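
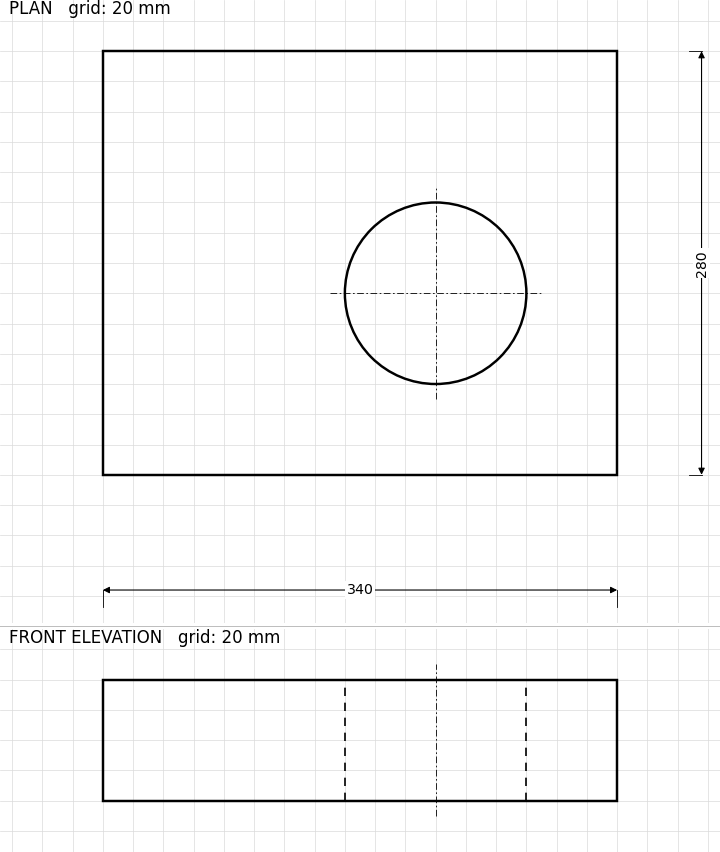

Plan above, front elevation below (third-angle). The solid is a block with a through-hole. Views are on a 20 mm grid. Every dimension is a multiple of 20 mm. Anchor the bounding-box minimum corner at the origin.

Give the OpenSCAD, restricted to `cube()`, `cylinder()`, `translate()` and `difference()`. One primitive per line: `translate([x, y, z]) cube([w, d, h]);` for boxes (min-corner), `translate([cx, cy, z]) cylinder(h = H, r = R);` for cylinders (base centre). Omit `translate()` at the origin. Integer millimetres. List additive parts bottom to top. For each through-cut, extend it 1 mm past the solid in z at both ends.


difference() {
  cube([340, 280, 80]);
  translate([220, 120, -1]) cylinder(h = 82, r = 60);
}


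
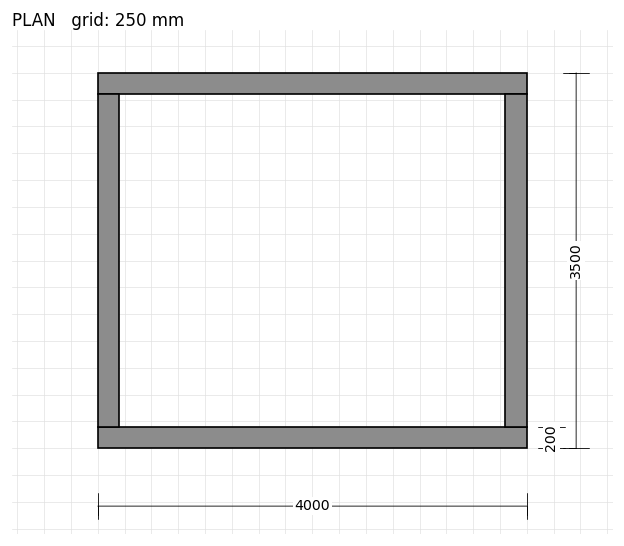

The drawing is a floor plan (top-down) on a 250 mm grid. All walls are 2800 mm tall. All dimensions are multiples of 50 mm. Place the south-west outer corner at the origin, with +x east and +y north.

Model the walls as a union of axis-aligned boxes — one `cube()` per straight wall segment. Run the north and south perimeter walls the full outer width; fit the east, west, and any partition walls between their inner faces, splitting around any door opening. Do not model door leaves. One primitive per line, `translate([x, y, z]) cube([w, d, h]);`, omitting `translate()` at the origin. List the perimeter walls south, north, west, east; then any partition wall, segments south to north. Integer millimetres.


cube([4000, 200, 2800]);
translate([0, 3300, 0]) cube([4000, 200, 2800]);
translate([0, 200, 0]) cube([200, 3100, 2800]);
translate([3800, 200, 0]) cube([200, 3100, 2800]);


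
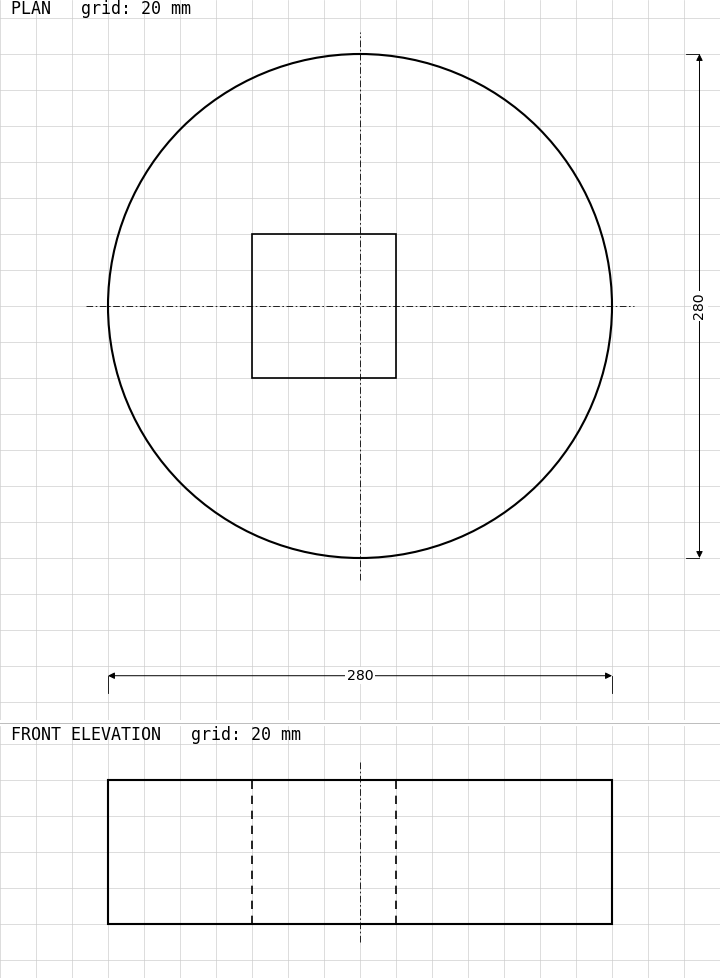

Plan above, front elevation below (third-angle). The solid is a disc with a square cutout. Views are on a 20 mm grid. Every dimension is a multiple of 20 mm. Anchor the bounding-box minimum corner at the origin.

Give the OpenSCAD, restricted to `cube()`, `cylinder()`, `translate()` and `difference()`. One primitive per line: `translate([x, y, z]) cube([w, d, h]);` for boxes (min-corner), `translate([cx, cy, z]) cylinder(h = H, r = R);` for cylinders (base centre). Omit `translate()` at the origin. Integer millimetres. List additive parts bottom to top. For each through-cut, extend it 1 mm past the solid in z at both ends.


difference() {
  translate([140, 140, 0]) cylinder(h = 80, r = 140);
  translate([80, 100, -1]) cube([80, 80, 82]);
}


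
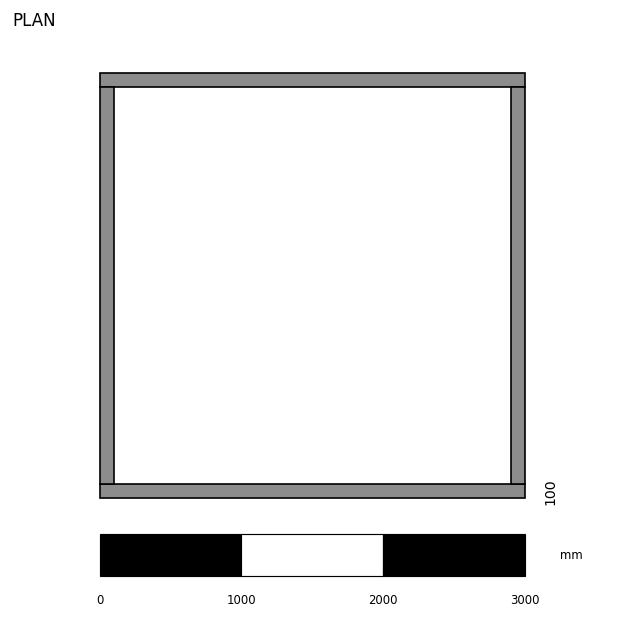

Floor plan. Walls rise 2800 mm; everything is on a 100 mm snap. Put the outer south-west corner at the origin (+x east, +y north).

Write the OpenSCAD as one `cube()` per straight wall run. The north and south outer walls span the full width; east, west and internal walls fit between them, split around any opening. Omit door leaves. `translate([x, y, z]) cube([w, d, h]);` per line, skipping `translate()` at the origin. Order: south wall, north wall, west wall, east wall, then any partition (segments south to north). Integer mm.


cube([3000, 100, 2800]);
translate([0, 2900, 0]) cube([3000, 100, 2800]);
translate([0, 100, 0]) cube([100, 2800, 2800]);
translate([2900, 100, 0]) cube([100, 2800, 2800]);


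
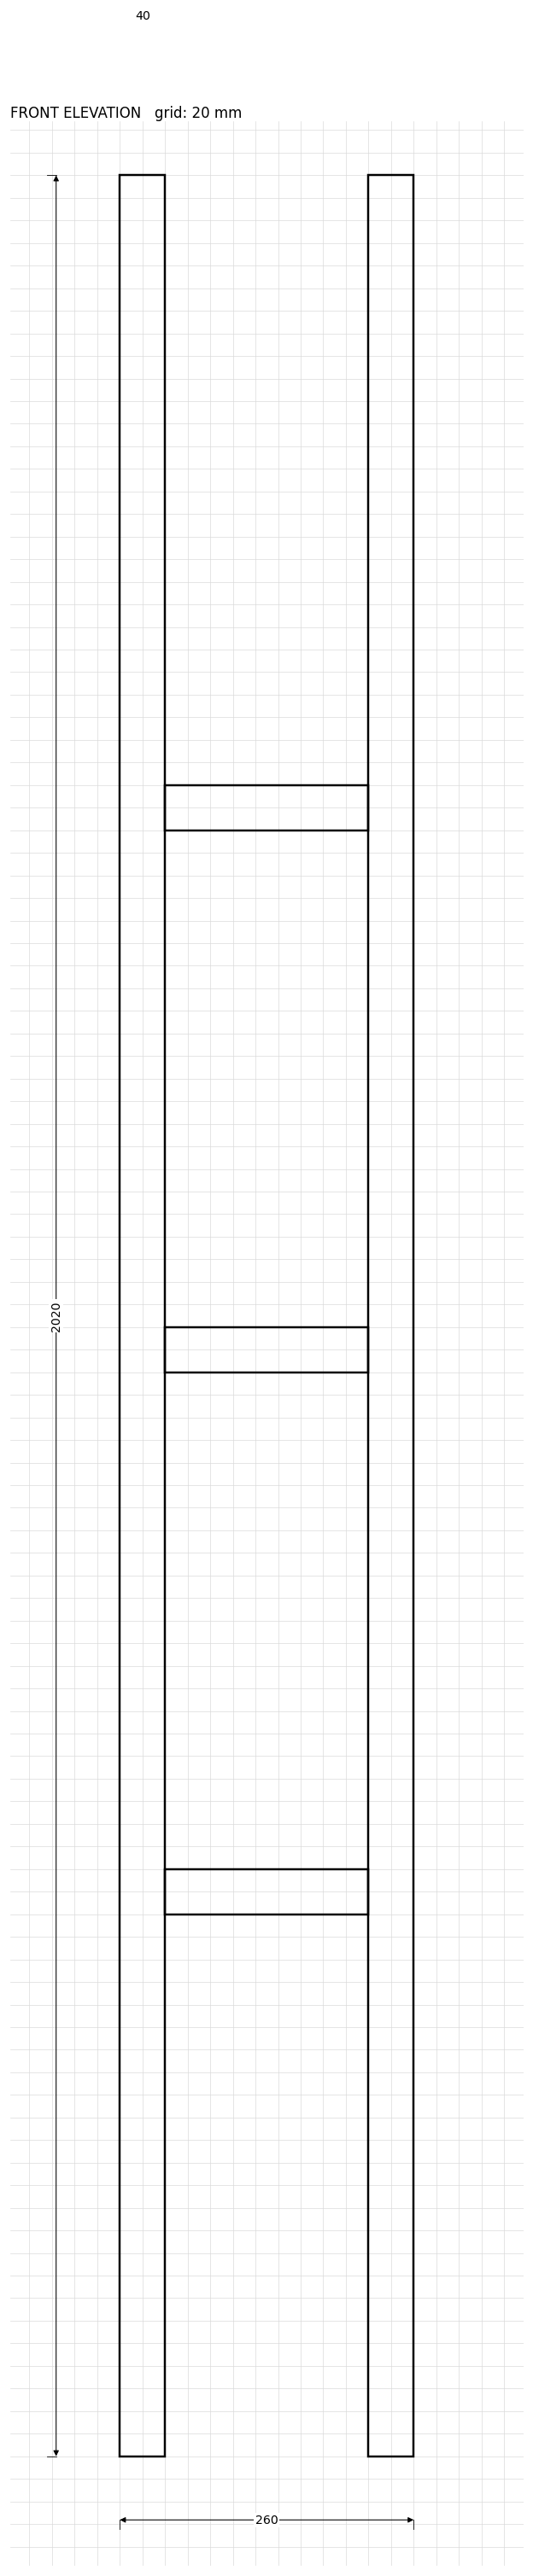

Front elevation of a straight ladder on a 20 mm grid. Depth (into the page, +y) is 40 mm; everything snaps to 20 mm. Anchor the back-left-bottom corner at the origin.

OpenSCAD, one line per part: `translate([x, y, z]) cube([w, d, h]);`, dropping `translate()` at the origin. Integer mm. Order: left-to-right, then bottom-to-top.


cube([40, 40, 2020]);
translate([40, 0, 480]) cube([180, 40, 40]);
translate([40, 0, 960]) cube([180, 40, 40]);
translate([40, 0, 1440]) cube([180, 40, 40]);
translate([220, 0, 0]) cube([40, 40, 2020]);


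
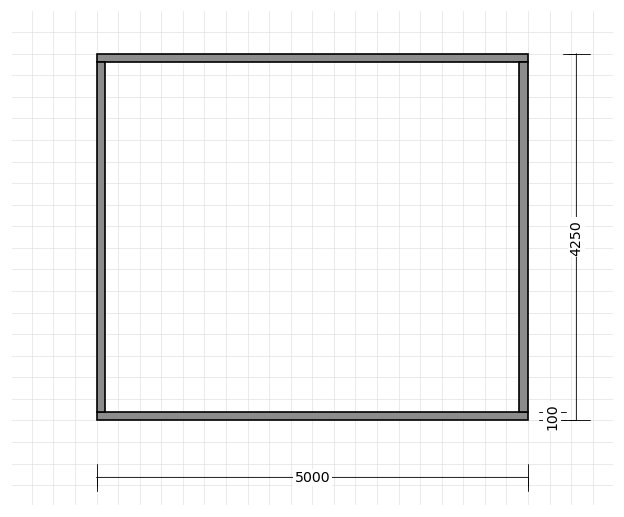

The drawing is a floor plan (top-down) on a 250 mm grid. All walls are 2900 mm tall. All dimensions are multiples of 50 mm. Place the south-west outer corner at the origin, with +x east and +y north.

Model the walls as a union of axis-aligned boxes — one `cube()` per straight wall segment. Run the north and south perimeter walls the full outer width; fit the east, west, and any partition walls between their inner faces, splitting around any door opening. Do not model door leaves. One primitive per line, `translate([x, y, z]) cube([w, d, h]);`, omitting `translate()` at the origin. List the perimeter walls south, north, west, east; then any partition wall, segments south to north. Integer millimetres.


cube([5000, 100, 2900]);
translate([0, 4150, 0]) cube([5000, 100, 2900]);
translate([0, 100, 0]) cube([100, 4050, 2900]);
translate([4900, 100, 0]) cube([100, 4050, 2900]);


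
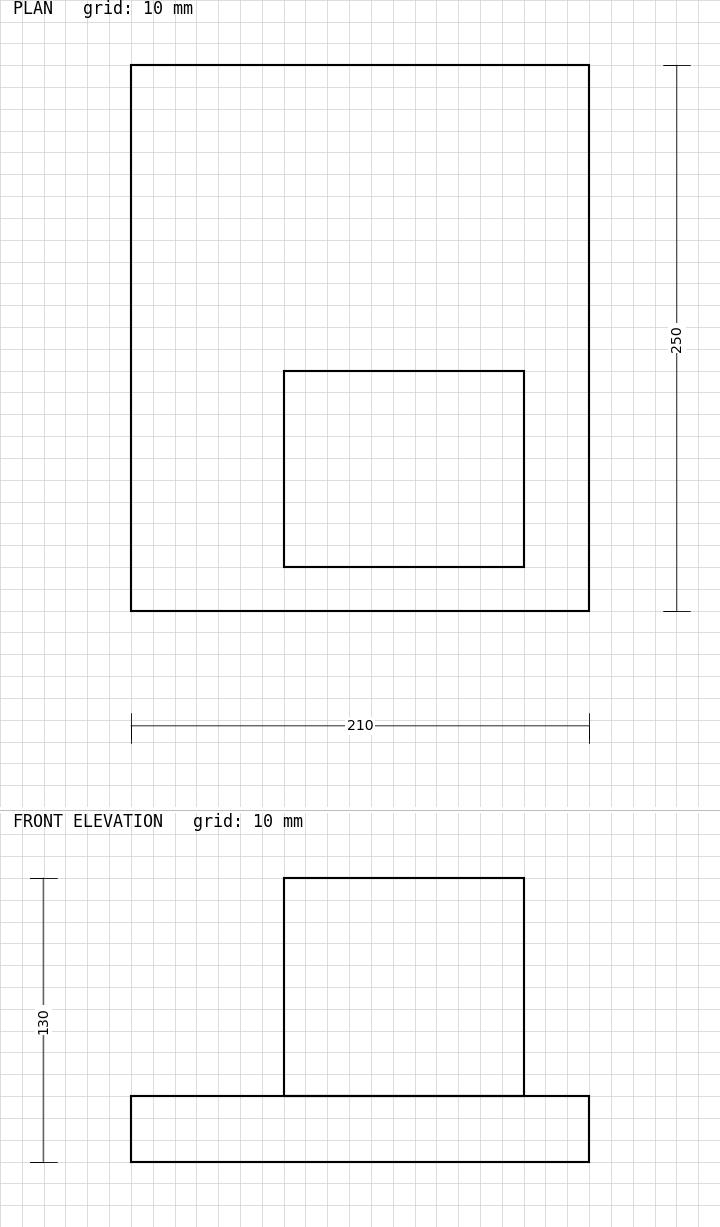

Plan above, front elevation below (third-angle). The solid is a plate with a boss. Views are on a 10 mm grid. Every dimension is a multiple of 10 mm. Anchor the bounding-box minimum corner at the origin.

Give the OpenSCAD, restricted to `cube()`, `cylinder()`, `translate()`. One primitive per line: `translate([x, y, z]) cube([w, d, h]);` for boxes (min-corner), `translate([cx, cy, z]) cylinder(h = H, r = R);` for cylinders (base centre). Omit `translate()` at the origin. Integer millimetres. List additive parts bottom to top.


cube([210, 250, 30]);
translate([70, 20, 30]) cube([110, 90, 100]);


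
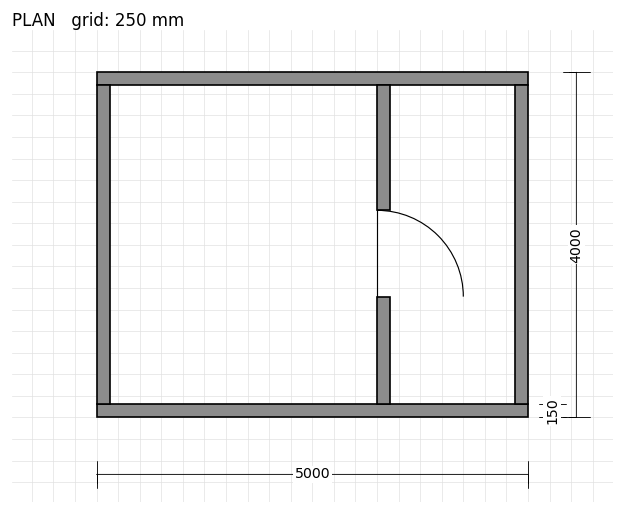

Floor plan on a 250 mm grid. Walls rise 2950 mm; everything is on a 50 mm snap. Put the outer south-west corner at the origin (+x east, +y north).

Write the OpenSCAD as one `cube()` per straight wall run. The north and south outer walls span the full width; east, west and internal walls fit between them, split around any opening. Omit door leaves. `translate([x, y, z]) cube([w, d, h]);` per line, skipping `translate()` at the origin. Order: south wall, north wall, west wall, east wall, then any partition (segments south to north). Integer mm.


cube([5000, 150, 2950]);
translate([0, 3850, 0]) cube([5000, 150, 2950]);
translate([0, 150, 0]) cube([150, 3700, 2950]);
translate([4850, 150, 0]) cube([150, 3700, 2950]);
translate([3250, 150, 0]) cube([150, 1250, 2950]);
translate([3250, 2400, 0]) cube([150, 1450, 2950]);


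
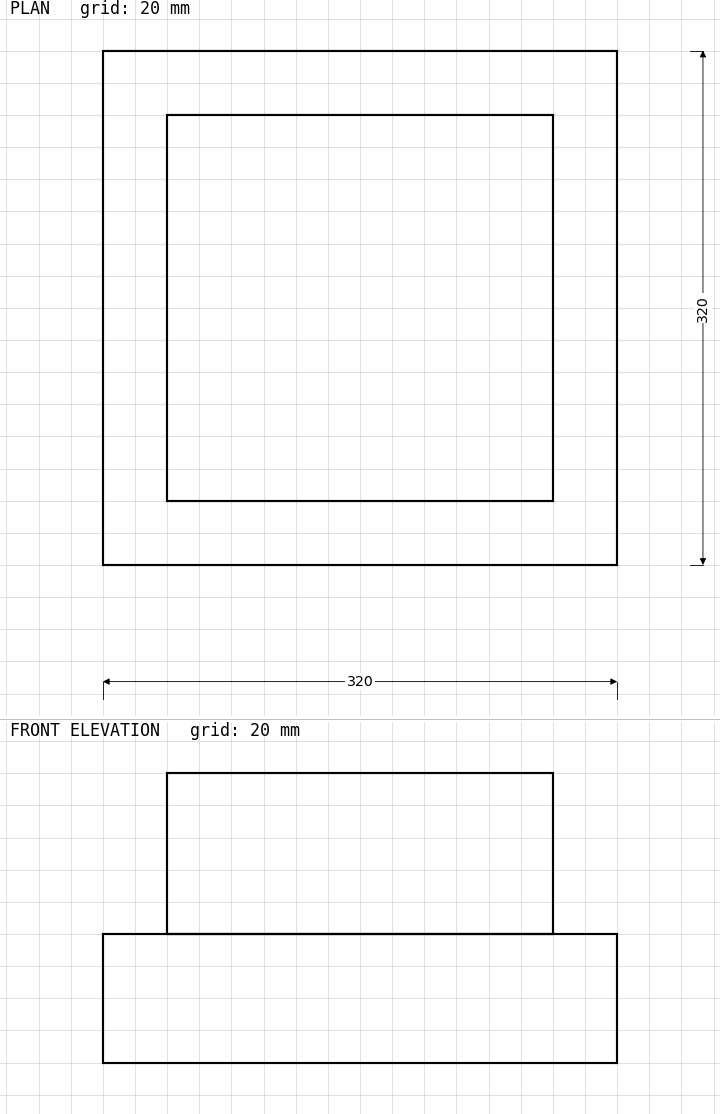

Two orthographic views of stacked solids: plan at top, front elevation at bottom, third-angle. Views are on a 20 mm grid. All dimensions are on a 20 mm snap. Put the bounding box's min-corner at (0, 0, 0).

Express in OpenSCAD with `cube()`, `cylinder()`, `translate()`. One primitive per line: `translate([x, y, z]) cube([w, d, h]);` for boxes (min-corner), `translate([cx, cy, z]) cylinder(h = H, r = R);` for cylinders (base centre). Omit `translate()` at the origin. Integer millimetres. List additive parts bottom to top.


cube([320, 320, 80]);
translate([40, 40, 80]) cube([240, 240, 100]);


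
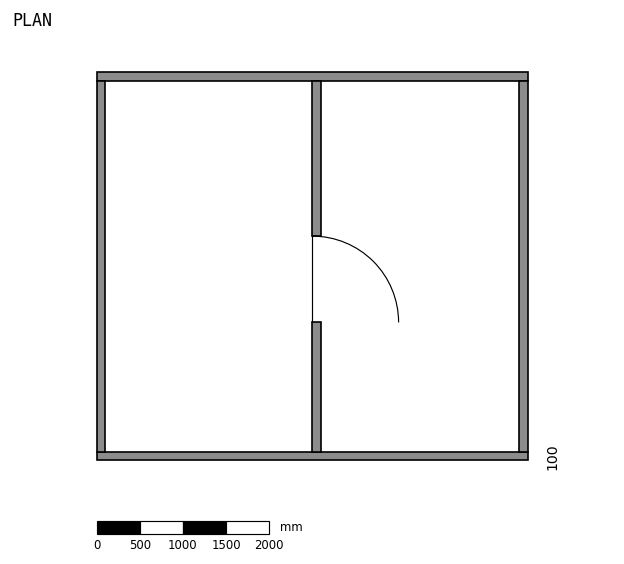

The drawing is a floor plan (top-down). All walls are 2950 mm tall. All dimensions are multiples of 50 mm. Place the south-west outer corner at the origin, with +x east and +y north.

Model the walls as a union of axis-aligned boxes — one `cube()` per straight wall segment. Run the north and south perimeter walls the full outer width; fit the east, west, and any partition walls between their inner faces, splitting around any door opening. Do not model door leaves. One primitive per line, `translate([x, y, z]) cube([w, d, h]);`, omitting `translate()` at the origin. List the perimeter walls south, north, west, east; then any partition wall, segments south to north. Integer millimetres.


cube([5000, 100, 2950]);
translate([0, 4400, 0]) cube([5000, 100, 2950]);
translate([0, 100, 0]) cube([100, 4300, 2950]);
translate([4900, 100, 0]) cube([100, 4300, 2950]);
translate([2500, 100, 0]) cube([100, 1500, 2950]);
translate([2500, 2600, 0]) cube([100, 1800, 2950]);


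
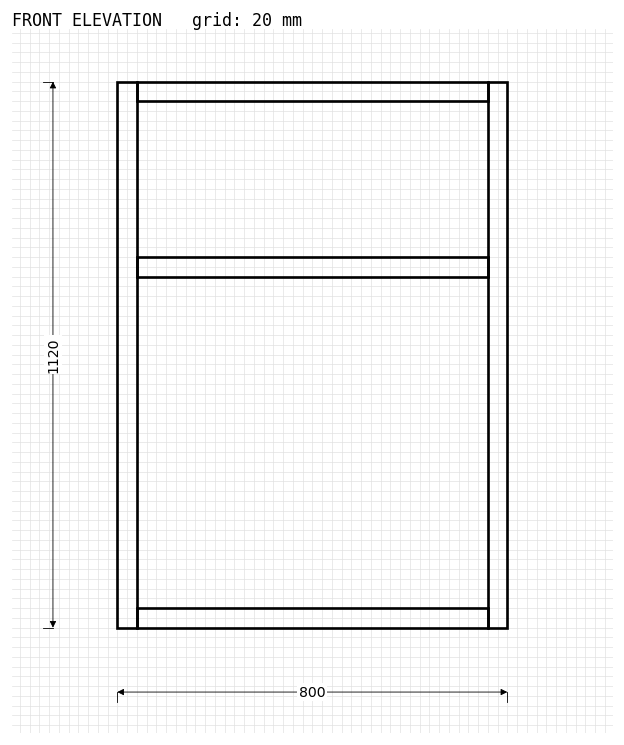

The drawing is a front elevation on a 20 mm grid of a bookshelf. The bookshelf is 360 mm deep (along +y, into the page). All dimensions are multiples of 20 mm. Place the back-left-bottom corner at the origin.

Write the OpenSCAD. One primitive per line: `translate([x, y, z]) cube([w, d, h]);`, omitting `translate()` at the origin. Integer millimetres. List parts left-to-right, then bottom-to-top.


cube([40, 360, 1120]);
translate([40, 0, 0]) cube([720, 360, 40]);
translate([40, 0, 720]) cube([720, 360, 40]);
translate([40, 0, 1080]) cube([720, 360, 40]);
translate([760, 0, 0]) cube([40, 360, 1120]);


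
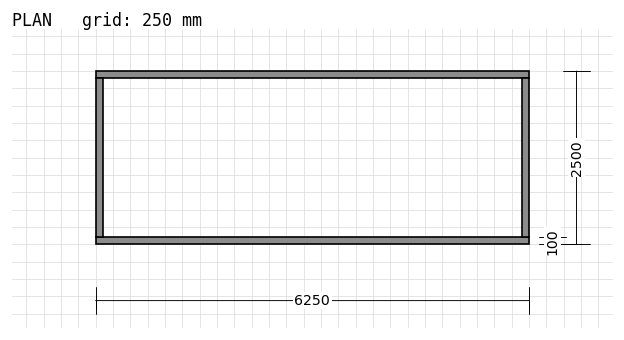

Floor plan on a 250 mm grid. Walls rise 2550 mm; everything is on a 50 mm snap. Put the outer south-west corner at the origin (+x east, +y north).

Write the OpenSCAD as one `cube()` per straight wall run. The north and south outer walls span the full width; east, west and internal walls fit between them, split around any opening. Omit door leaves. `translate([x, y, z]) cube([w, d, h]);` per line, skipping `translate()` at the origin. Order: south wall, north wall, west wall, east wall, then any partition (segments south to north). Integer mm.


cube([6250, 100, 2550]);
translate([0, 2400, 0]) cube([6250, 100, 2550]);
translate([0, 100, 0]) cube([100, 2300, 2550]);
translate([6150, 100, 0]) cube([100, 2300, 2550]);


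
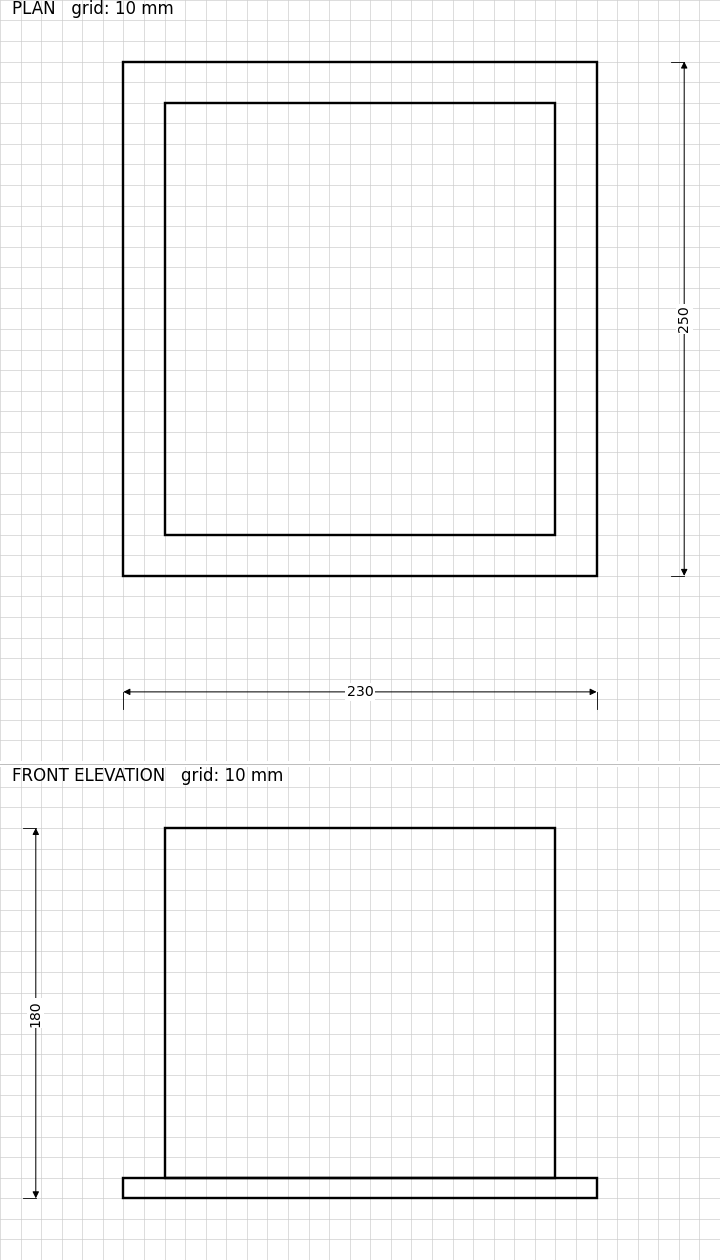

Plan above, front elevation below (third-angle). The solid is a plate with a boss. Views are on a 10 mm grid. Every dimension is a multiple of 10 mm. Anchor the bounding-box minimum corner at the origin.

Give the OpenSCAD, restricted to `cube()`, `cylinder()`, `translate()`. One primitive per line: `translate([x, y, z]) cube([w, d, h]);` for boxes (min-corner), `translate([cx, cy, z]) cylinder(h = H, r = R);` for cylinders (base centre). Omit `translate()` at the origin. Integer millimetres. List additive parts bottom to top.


cube([230, 250, 10]);
translate([20, 20, 10]) cube([190, 210, 170]);


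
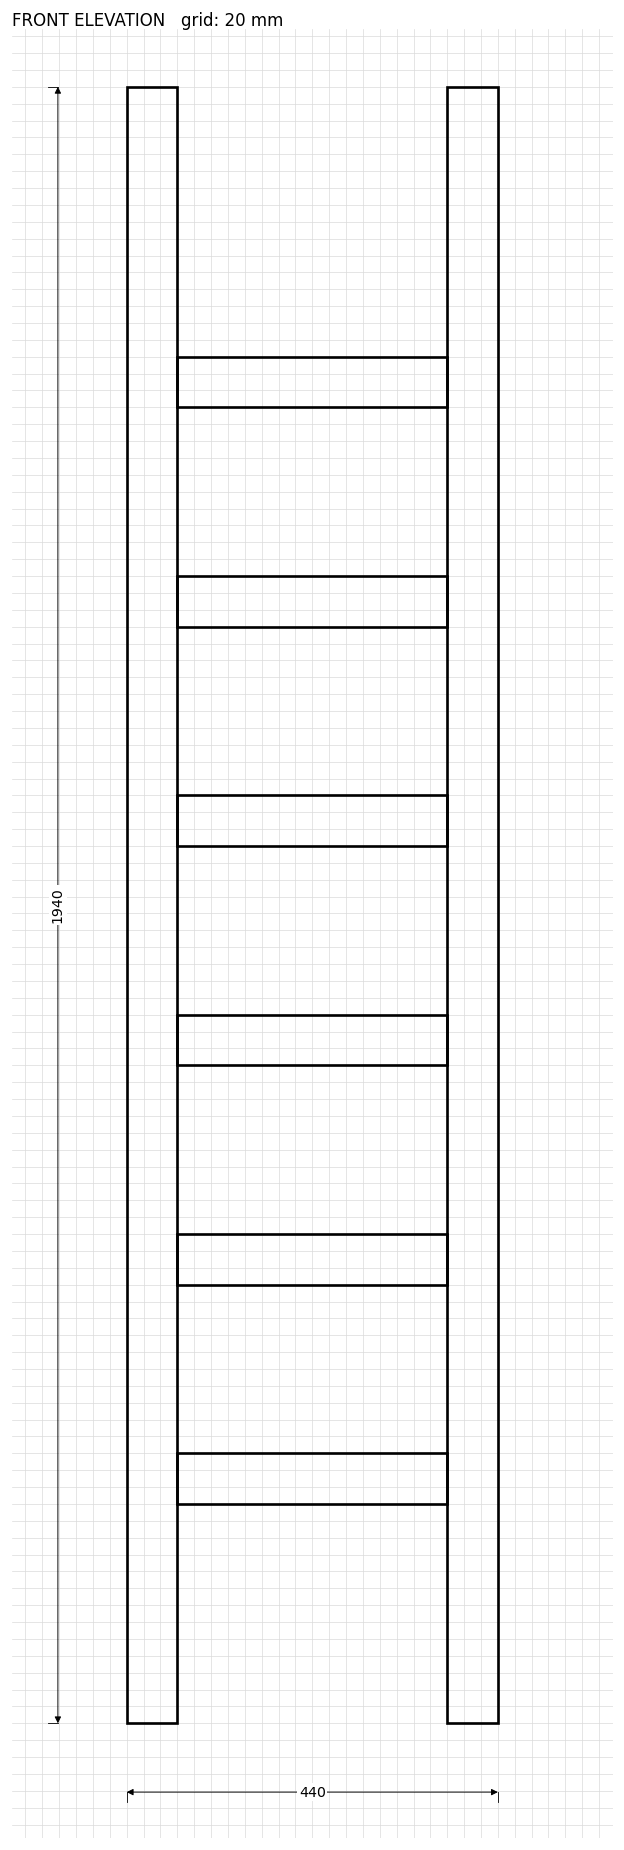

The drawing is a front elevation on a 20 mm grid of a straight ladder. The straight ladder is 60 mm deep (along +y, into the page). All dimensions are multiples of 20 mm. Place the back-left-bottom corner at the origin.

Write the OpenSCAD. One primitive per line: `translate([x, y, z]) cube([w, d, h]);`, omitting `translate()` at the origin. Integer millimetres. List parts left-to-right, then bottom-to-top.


cube([60, 60, 1940]);
translate([60, 0, 260]) cube([320, 60, 60]);
translate([60, 0, 520]) cube([320, 60, 60]);
translate([60, 0, 780]) cube([320, 60, 60]);
translate([60, 0, 1040]) cube([320, 60, 60]);
translate([60, 0, 1300]) cube([320, 60, 60]);
translate([60, 0, 1560]) cube([320, 60, 60]);
translate([380, 0, 0]) cube([60, 60, 1940]);


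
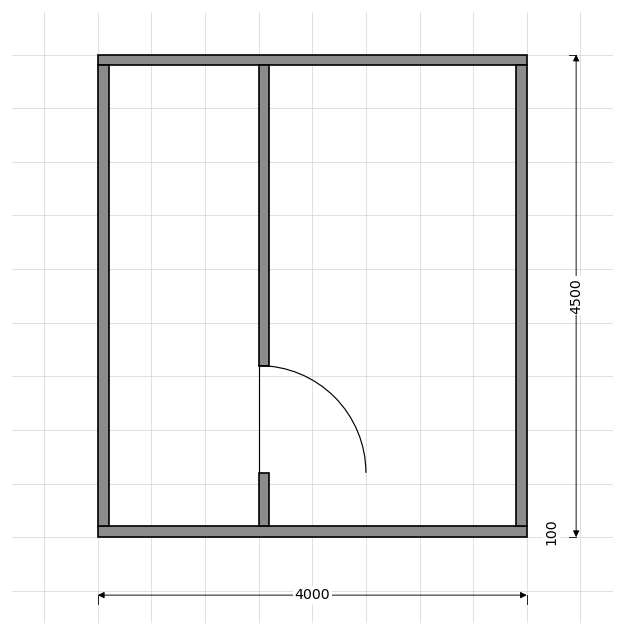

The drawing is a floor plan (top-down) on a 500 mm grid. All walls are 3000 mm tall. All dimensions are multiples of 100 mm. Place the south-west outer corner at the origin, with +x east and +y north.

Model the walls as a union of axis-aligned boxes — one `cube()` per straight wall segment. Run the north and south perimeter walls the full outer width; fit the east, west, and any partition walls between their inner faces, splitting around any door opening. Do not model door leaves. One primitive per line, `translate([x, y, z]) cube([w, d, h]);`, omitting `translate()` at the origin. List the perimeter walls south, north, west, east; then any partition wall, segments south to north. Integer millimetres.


cube([4000, 100, 3000]);
translate([0, 4400, 0]) cube([4000, 100, 3000]);
translate([0, 100, 0]) cube([100, 4300, 3000]);
translate([3900, 100, 0]) cube([100, 4300, 3000]);
translate([1500, 100, 0]) cube([100, 500, 3000]);
translate([1500, 1600, 0]) cube([100, 2800, 3000]);


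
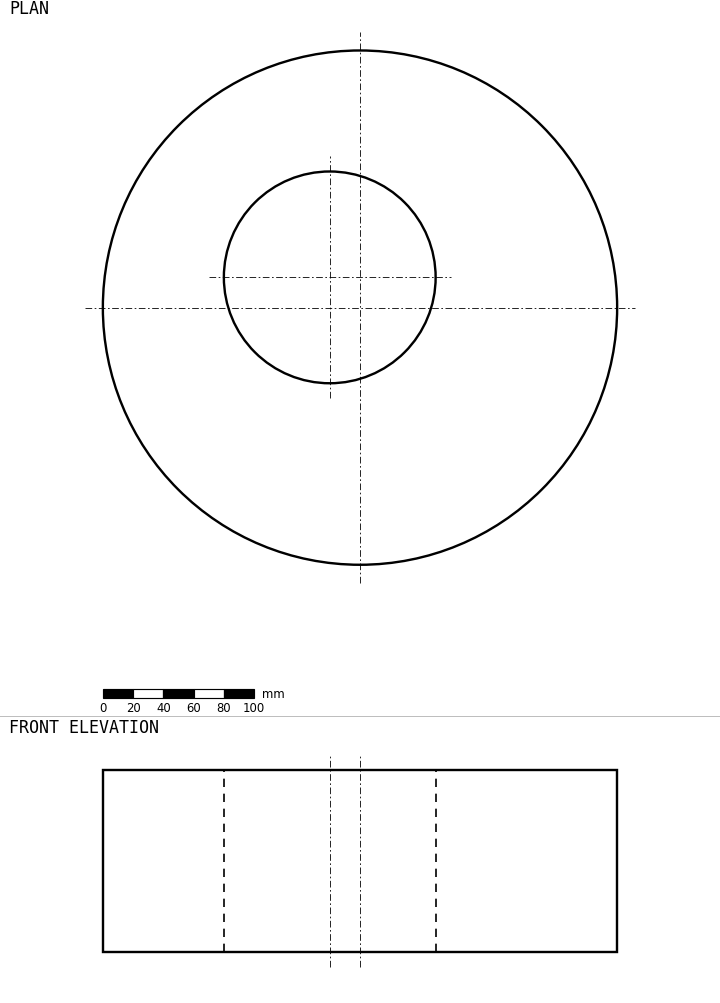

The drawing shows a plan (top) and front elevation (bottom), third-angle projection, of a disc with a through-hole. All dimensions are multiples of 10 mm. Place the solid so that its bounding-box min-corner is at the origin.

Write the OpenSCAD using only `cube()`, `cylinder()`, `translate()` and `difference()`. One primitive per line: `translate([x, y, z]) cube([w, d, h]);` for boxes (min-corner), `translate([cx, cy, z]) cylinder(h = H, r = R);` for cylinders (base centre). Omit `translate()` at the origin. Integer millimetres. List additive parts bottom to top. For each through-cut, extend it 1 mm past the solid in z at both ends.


difference() {
  translate([170, 170, 0]) cylinder(h = 120, r = 170);
  translate([150, 190, -1]) cylinder(h = 122, r = 70);
}


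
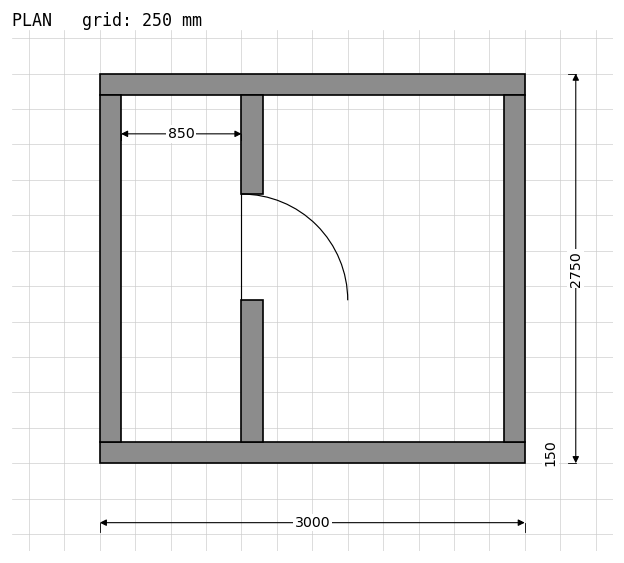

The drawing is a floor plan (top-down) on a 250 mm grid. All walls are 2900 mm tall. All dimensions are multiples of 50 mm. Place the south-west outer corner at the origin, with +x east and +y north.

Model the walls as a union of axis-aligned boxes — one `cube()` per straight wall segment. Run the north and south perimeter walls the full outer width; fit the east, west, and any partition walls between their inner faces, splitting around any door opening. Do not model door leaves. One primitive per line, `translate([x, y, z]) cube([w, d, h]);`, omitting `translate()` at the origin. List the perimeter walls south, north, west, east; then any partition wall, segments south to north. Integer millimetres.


cube([3000, 150, 2900]);
translate([0, 2600, 0]) cube([3000, 150, 2900]);
translate([0, 150, 0]) cube([150, 2450, 2900]);
translate([2850, 150, 0]) cube([150, 2450, 2900]);
translate([1000, 150, 0]) cube([150, 1000, 2900]);
translate([1000, 1900, 0]) cube([150, 700, 2900]);


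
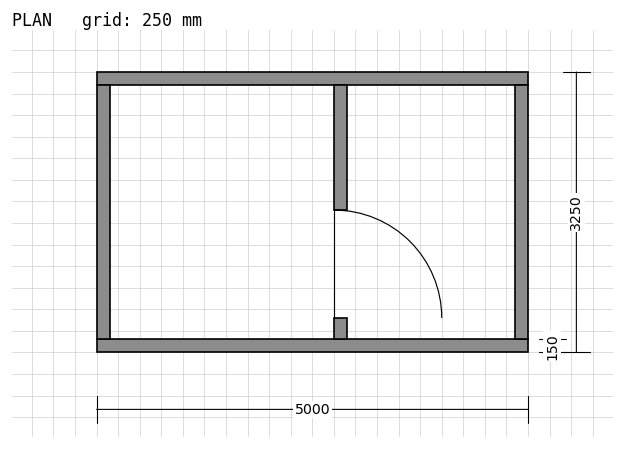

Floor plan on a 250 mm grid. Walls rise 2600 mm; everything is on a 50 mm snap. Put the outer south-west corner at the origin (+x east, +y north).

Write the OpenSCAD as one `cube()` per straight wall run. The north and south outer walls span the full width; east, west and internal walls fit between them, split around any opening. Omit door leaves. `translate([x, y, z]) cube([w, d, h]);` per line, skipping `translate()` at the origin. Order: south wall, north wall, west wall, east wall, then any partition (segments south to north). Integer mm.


cube([5000, 150, 2600]);
translate([0, 3100, 0]) cube([5000, 150, 2600]);
translate([0, 150, 0]) cube([150, 2950, 2600]);
translate([4850, 150, 0]) cube([150, 2950, 2600]);
translate([2750, 150, 0]) cube([150, 250, 2600]);
translate([2750, 1650, 0]) cube([150, 1450, 2600]);


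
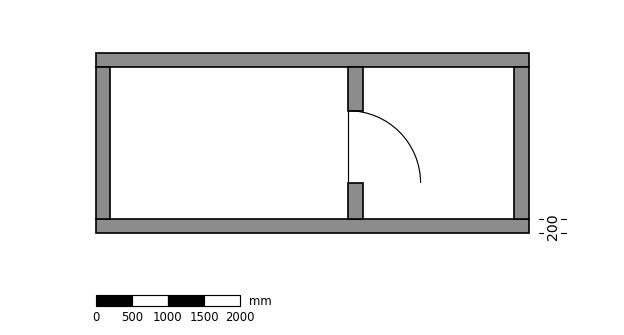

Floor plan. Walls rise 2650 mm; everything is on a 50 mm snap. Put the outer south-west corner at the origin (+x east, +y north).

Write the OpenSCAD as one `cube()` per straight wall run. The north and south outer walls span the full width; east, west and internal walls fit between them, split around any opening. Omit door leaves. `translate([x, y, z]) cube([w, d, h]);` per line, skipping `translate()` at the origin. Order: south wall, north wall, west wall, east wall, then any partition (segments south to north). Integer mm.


cube([6000, 200, 2650]);
translate([0, 2300, 0]) cube([6000, 200, 2650]);
translate([0, 200, 0]) cube([200, 2100, 2650]);
translate([5800, 200, 0]) cube([200, 2100, 2650]);
translate([3500, 200, 0]) cube([200, 500, 2650]);
translate([3500, 1700, 0]) cube([200, 600, 2650]);


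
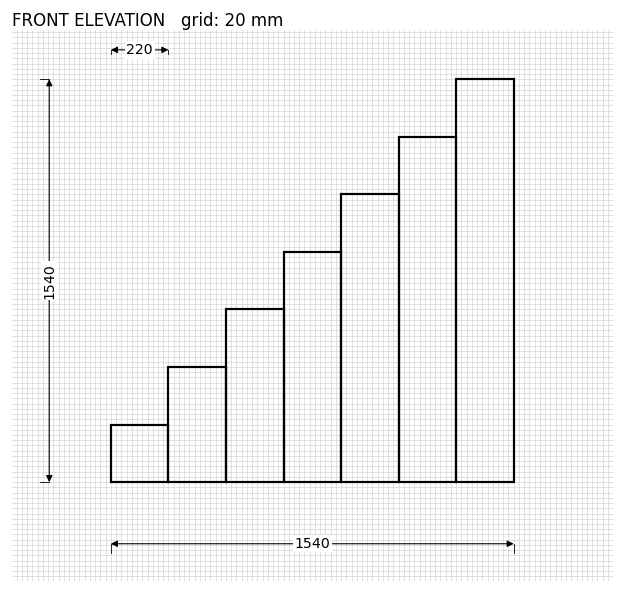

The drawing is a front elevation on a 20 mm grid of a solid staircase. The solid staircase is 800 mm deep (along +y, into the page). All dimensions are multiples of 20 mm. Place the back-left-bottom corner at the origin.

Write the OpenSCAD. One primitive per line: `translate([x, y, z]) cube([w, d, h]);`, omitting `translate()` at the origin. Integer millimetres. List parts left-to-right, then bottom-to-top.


cube([220, 800, 220]);
translate([220, 0, 0]) cube([220, 800, 440]);
translate([440, 0, 0]) cube([220, 800, 660]);
translate([660, 0, 0]) cube([220, 800, 880]);
translate([880, 0, 0]) cube([220, 800, 1100]);
translate([1100, 0, 0]) cube([220, 800, 1320]);
translate([1320, 0, 0]) cube([220, 800, 1540]);


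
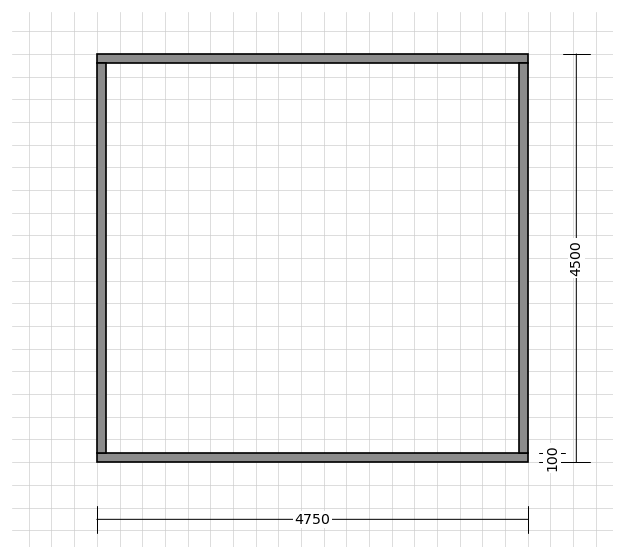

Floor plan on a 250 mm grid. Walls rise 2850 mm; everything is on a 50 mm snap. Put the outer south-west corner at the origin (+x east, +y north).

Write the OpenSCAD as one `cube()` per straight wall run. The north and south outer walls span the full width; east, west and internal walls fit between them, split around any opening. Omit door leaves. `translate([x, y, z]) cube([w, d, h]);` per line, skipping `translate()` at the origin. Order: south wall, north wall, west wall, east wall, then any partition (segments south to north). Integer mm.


cube([4750, 100, 2850]);
translate([0, 4400, 0]) cube([4750, 100, 2850]);
translate([0, 100, 0]) cube([100, 4300, 2850]);
translate([4650, 100, 0]) cube([100, 4300, 2850]);


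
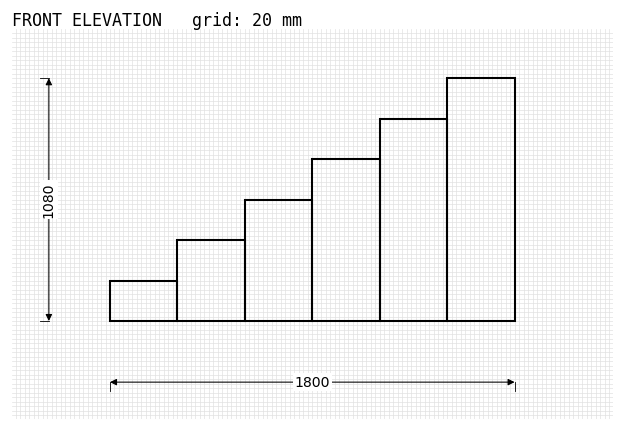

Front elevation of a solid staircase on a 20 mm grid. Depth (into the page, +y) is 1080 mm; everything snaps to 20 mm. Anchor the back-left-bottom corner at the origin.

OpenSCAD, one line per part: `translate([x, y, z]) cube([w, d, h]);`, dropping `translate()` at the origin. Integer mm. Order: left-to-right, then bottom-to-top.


cube([300, 1080, 180]);
translate([300, 0, 0]) cube([300, 1080, 360]);
translate([600, 0, 0]) cube([300, 1080, 540]);
translate([900, 0, 0]) cube([300, 1080, 720]);
translate([1200, 0, 0]) cube([300, 1080, 900]);
translate([1500, 0, 0]) cube([300, 1080, 1080]);


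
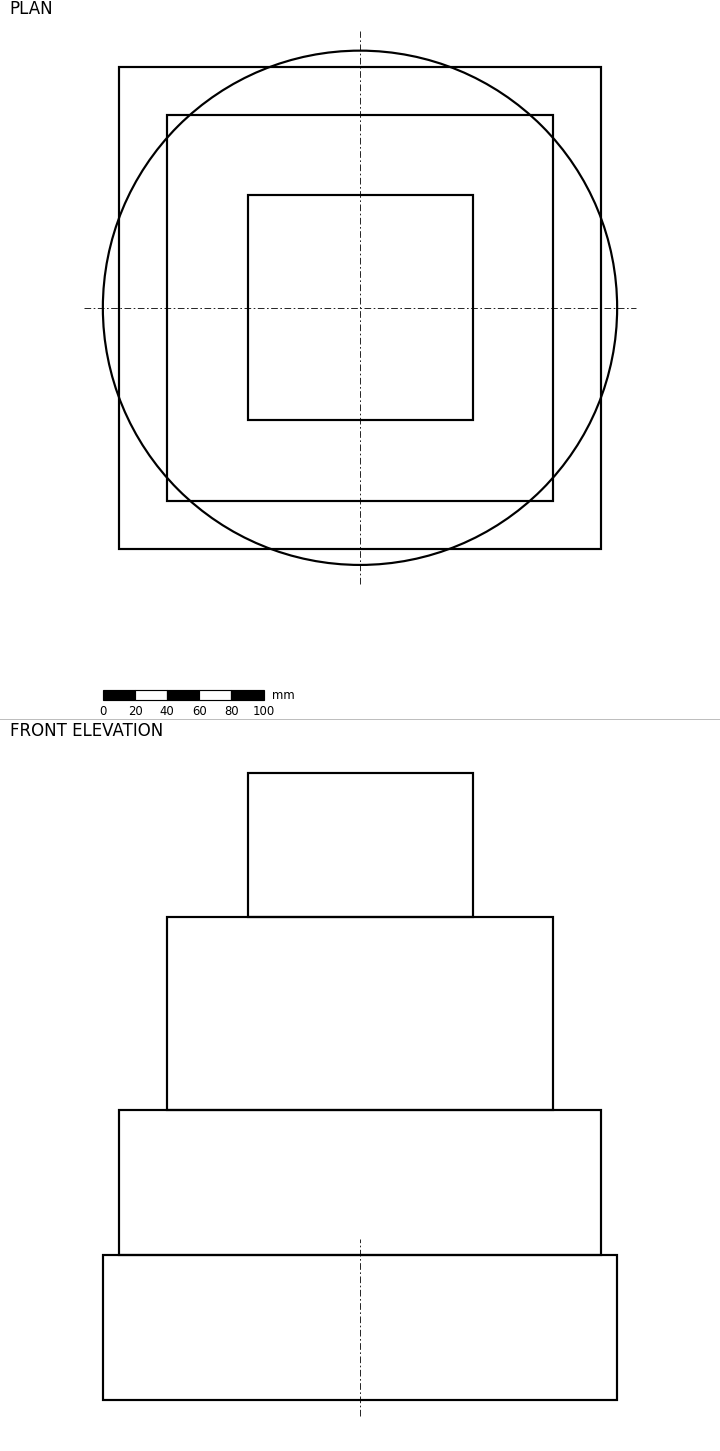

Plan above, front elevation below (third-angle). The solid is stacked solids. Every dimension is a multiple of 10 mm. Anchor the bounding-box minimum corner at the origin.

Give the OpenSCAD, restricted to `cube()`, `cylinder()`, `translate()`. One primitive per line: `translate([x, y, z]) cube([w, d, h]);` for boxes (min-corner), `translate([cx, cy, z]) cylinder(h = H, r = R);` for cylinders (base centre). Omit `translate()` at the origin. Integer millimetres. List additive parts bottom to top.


translate([160, 160, 0]) cylinder(h = 90, r = 160);
translate([10, 10, 90]) cube([300, 300, 90]);
translate([40, 40, 180]) cube([240, 240, 120]);
translate([90, 90, 300]) cube([140, 140, 90]);


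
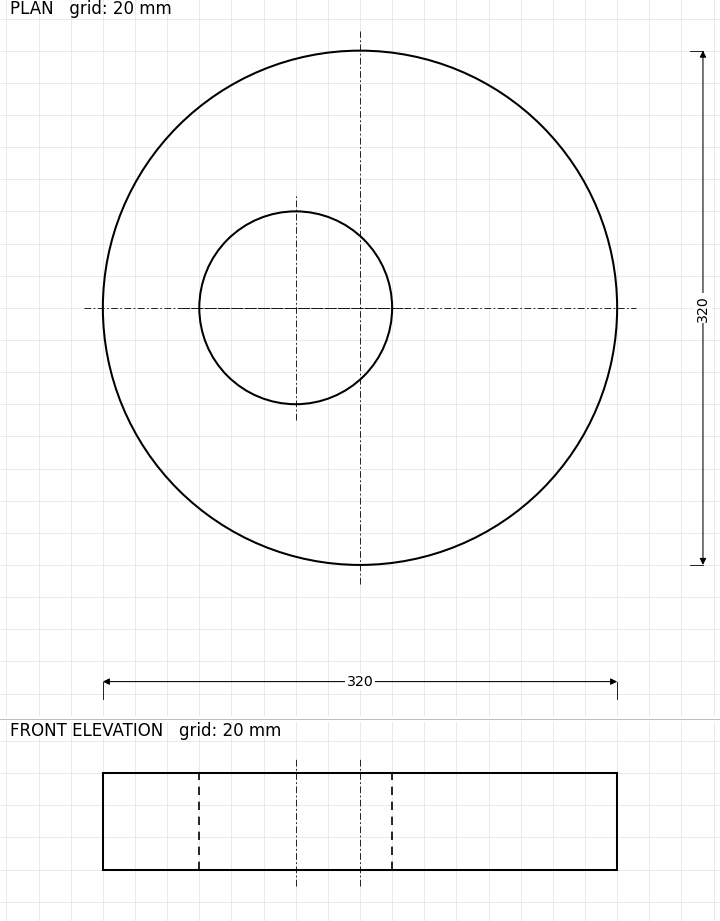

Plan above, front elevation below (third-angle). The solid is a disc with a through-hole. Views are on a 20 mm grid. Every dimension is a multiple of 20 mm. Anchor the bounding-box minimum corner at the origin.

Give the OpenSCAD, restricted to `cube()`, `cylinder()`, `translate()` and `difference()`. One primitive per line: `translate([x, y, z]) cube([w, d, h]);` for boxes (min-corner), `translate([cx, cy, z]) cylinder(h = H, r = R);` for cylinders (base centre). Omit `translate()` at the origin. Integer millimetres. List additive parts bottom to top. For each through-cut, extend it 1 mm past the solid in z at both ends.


difference() {
  translate([160, 160, 0]) cylinder(h = 60, r = 160);
  translate([120, 160, -1]) cylinder(h = 62, r = 60);
}


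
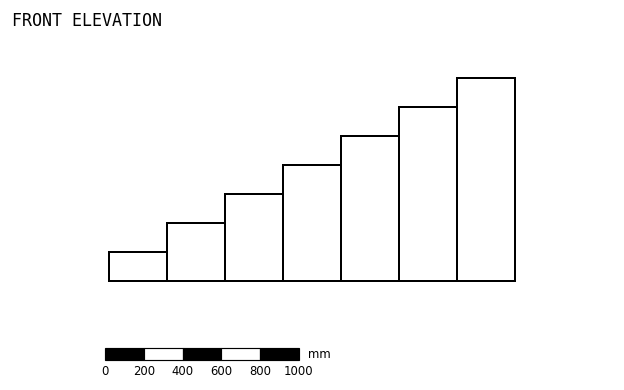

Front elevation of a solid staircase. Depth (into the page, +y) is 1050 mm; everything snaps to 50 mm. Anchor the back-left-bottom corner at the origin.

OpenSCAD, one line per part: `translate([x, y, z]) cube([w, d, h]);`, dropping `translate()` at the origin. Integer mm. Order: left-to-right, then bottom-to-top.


cube([300, 1050, 150]);
translate([300, 0, 0]) cube([300, 1050, 300]);
translate([600, 0, 0]) cube([300, 1050, 450]);
translate([900, 0, 0]) cube([300, 1050, 600]);
translate([1200, 0, 0]) cube([300, 1050, 750]);
translate([1500, 0, 0]) cube([300, 1050, 900]);
translate([1800, 0, 0]) cube([300, 1050, 1050]);


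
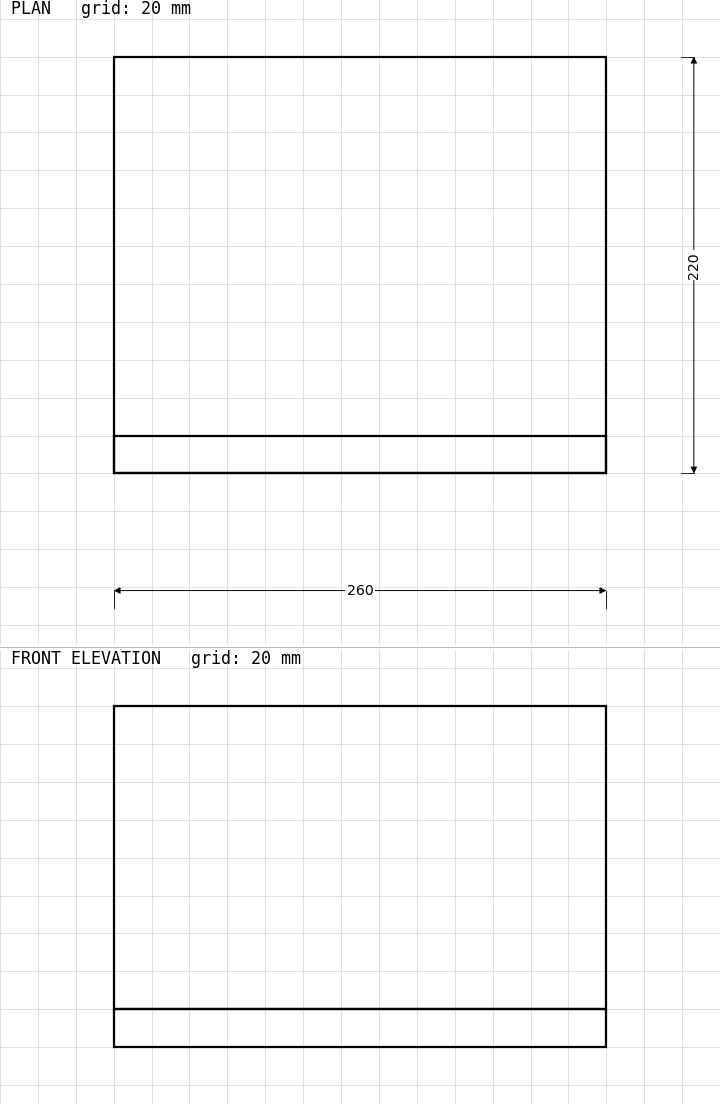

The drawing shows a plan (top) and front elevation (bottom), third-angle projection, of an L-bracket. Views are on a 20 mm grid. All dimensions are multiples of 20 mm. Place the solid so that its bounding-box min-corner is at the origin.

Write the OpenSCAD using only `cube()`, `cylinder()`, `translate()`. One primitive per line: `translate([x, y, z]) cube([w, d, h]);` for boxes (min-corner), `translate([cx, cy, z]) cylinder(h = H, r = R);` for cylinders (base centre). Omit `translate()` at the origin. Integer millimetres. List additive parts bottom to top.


cube([260, 220, 20]);
translate([0, 0, 20]) cube([260, 20, 160]);


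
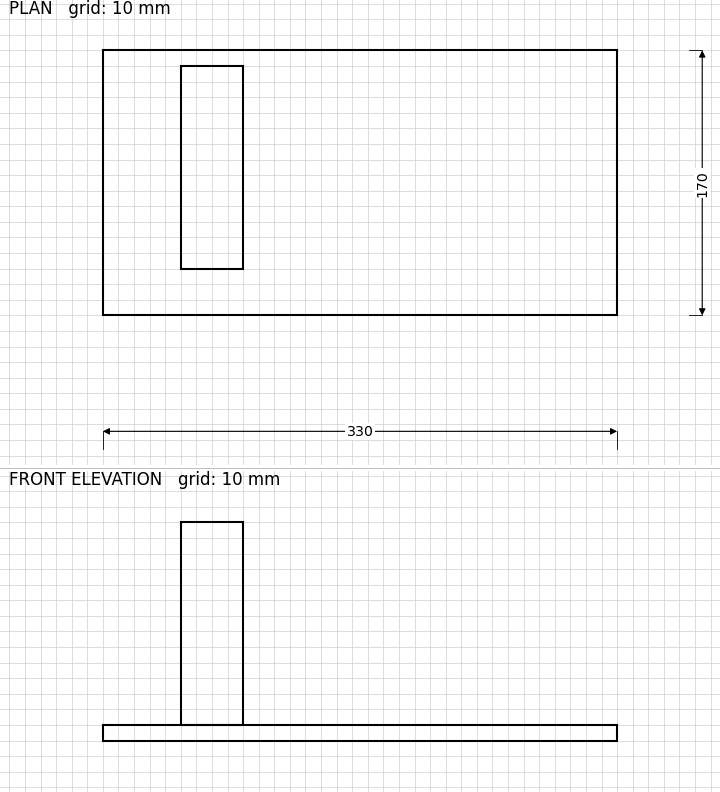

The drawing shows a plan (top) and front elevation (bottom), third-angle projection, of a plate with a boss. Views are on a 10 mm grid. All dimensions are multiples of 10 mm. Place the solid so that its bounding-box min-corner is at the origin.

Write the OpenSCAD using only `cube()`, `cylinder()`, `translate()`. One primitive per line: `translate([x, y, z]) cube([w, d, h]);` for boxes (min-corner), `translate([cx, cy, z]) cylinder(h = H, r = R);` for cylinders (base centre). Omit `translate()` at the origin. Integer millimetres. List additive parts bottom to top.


cube([330, 170, 10]);
translate([50, 30, 10]) cube([40, 130, 130]);


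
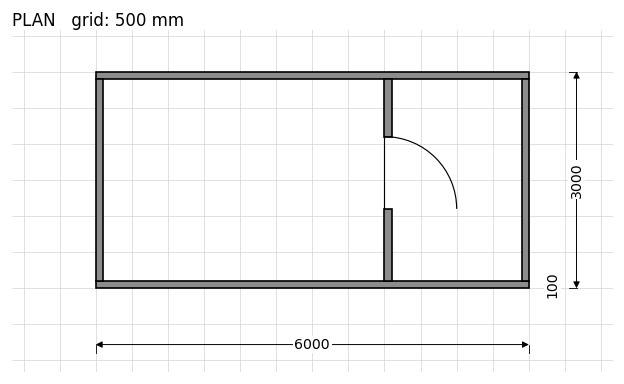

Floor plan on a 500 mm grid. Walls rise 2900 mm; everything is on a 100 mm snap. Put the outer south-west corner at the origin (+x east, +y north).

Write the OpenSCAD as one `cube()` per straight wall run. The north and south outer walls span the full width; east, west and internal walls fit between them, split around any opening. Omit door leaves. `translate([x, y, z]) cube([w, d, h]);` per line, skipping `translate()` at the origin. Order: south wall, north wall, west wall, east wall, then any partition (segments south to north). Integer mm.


cube([6000, 100, 2900]);
translate([0, 2900, 0]) cube([6000, 100, 2900]);
translate([0, 100, 0]) cube([100, 2800, 2900]);
translate([5900, 100, 0]) cube([100, 2800, 2900]);
translate([4000, 100, 0]) cube([100, 1000, 2900]);
translate([4000, 2100, 0]) cube([100, 800, 2900]);


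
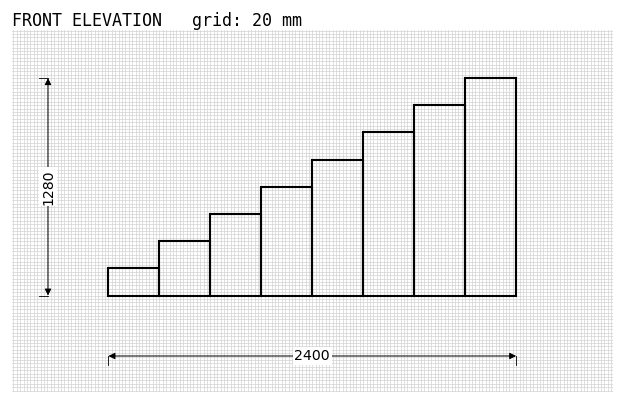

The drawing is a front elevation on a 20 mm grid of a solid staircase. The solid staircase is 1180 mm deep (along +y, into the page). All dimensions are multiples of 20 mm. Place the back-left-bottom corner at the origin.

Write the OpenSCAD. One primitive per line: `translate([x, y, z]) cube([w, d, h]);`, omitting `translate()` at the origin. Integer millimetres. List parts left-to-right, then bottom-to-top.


cube([300, 1180, 160]);
translate([300, 0, 0]) cube([300, 1180, 320]);
translate([600, 0, 0]) cube([300, 1180, 480]);
translate([900, 0, 0]) cube([300, 1180, 640]);
translate([1200, 0, 0]) cube([300, 1180, 800]);
translate([1500, 0, 0]) cube([300, 1180, 960]);
translate([1800, 0, 0]) cube([300, 1180, 1120]);
translate([2100, 0, 0]) cube([300, 1180, 1280]);


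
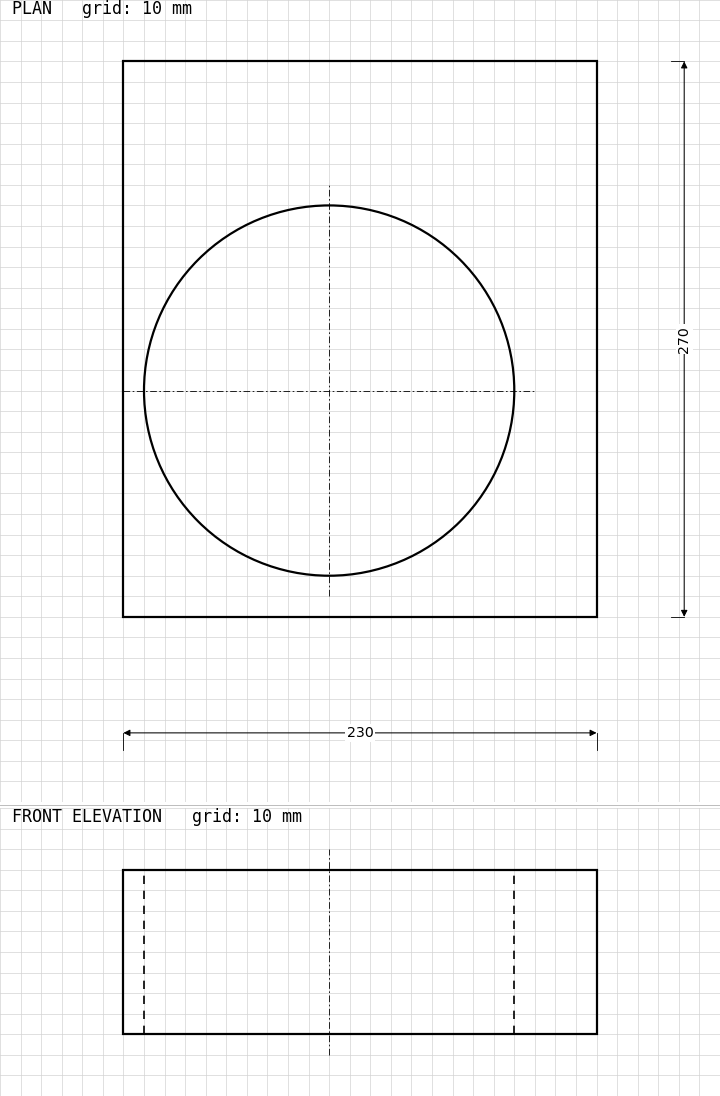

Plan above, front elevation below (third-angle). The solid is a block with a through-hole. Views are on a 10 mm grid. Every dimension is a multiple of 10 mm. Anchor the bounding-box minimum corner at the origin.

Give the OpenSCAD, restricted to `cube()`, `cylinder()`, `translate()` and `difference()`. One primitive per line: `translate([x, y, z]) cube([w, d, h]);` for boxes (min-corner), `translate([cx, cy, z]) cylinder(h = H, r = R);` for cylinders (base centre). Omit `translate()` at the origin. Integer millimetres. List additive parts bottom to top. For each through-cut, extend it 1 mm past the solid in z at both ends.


difference() {
  cube([230, 270, 80]);
  translate([100, 110, -1]) cylinder(h = 82, r = 90);
}


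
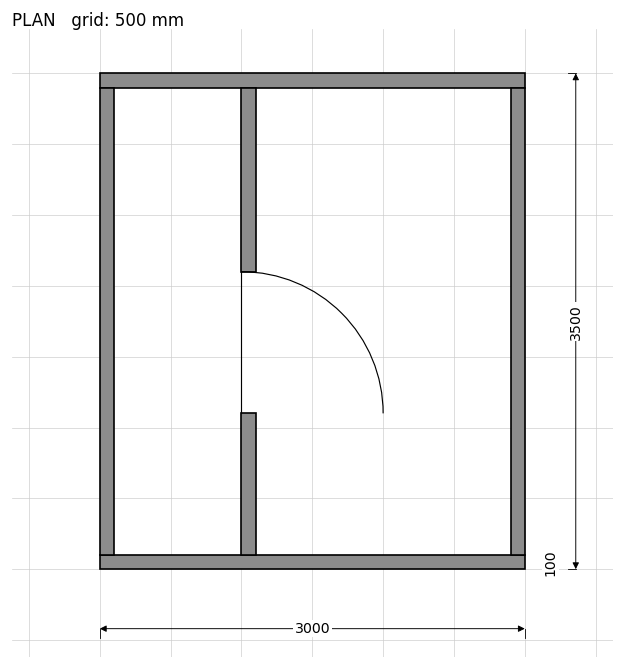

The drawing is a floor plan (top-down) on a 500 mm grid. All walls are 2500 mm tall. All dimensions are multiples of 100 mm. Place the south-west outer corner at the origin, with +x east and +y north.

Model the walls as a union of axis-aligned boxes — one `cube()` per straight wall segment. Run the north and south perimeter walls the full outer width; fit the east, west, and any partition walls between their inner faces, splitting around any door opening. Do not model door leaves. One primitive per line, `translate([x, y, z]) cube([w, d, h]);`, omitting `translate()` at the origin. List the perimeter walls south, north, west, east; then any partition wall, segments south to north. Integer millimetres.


cube([3000, 100, 2500]);
translate([0, 3400, 0]) cube([3000, 100, 2500]);
translate([0, 100, 0]) cube([100, 3300, 2500]);
translate([2900, 100, 0]) cube([100, 3300, 2500]);
translate([1000, 100, 0]) cube([100, 1000, 2500]);
translate([1000, 2100, 0]) cube([100, 1300, 2500]);


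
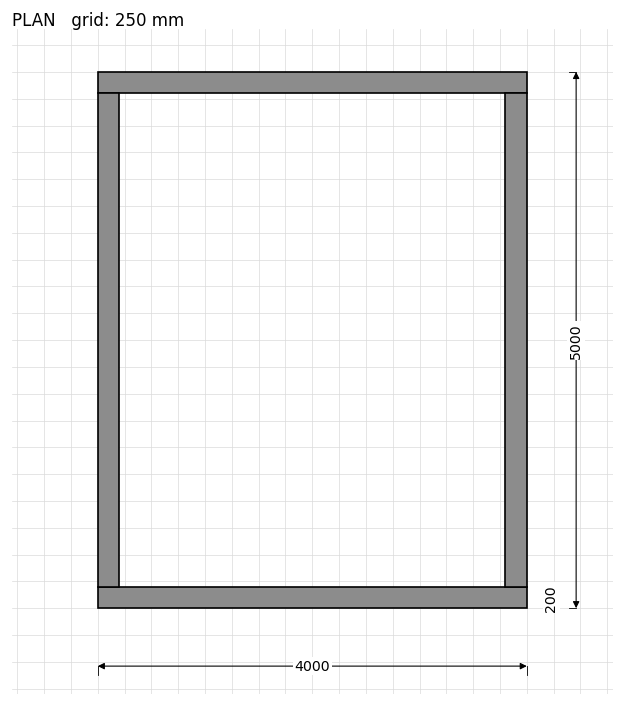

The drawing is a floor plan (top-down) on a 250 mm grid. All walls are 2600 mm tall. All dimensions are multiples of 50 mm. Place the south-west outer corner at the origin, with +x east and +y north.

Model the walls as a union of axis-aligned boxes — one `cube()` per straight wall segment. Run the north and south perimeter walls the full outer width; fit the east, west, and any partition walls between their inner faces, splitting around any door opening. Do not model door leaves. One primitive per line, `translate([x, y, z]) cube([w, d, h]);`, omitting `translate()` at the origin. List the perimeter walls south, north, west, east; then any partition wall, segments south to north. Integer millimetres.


cube([4000, 200, 2600]);
translate([0, 4800, 0]) cube([4000, 200, 2600]);
translate([0, 200, 0]) cube([200, 4600, 2600]);
translate([3800, 200, 0]) cube([200, 4600, 2600]);


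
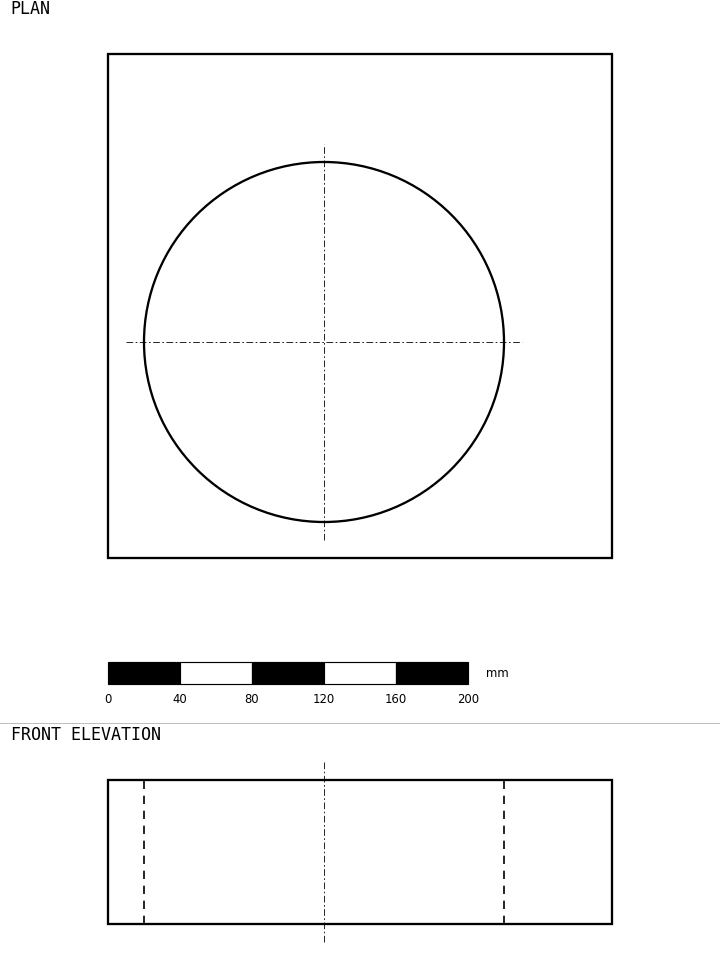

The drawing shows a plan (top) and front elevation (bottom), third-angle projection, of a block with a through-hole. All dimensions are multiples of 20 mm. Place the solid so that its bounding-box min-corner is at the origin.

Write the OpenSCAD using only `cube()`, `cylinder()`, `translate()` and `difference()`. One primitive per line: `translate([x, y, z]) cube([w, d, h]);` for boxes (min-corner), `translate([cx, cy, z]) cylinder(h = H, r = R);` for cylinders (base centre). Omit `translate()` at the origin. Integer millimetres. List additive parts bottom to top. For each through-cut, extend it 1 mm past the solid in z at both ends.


difference() {
  cube([280, 280, 80]);
  translate([120, 120, -1]) cylinder(h = 82, r = 100);
}


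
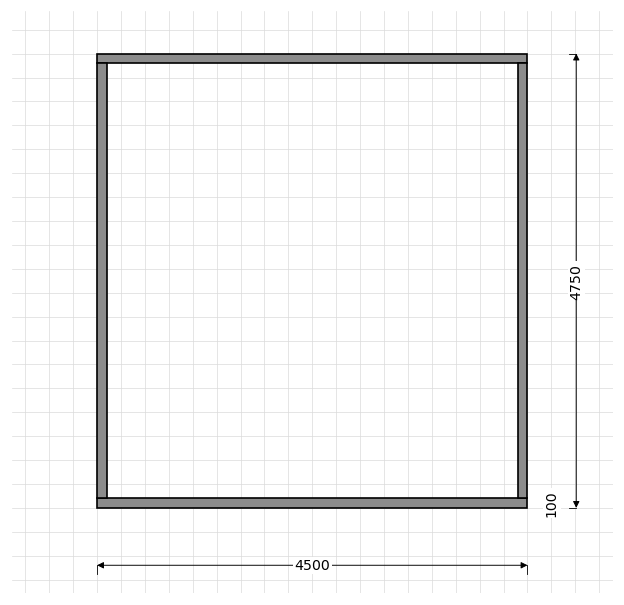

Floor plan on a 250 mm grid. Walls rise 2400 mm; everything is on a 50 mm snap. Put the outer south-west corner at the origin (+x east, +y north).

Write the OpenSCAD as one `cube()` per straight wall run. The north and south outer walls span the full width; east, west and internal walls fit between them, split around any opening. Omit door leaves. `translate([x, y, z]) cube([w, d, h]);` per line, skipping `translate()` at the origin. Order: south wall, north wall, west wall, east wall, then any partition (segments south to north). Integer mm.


cube([4500, 100, 2400]);
translate([0, 4650, 0]) cube([4500, 100, 2400]);
translate([0, 100, 0]) cube([100, 4550, 2400]);
translate([4400, 100, 0]) cube([100, 4550, 2400]);


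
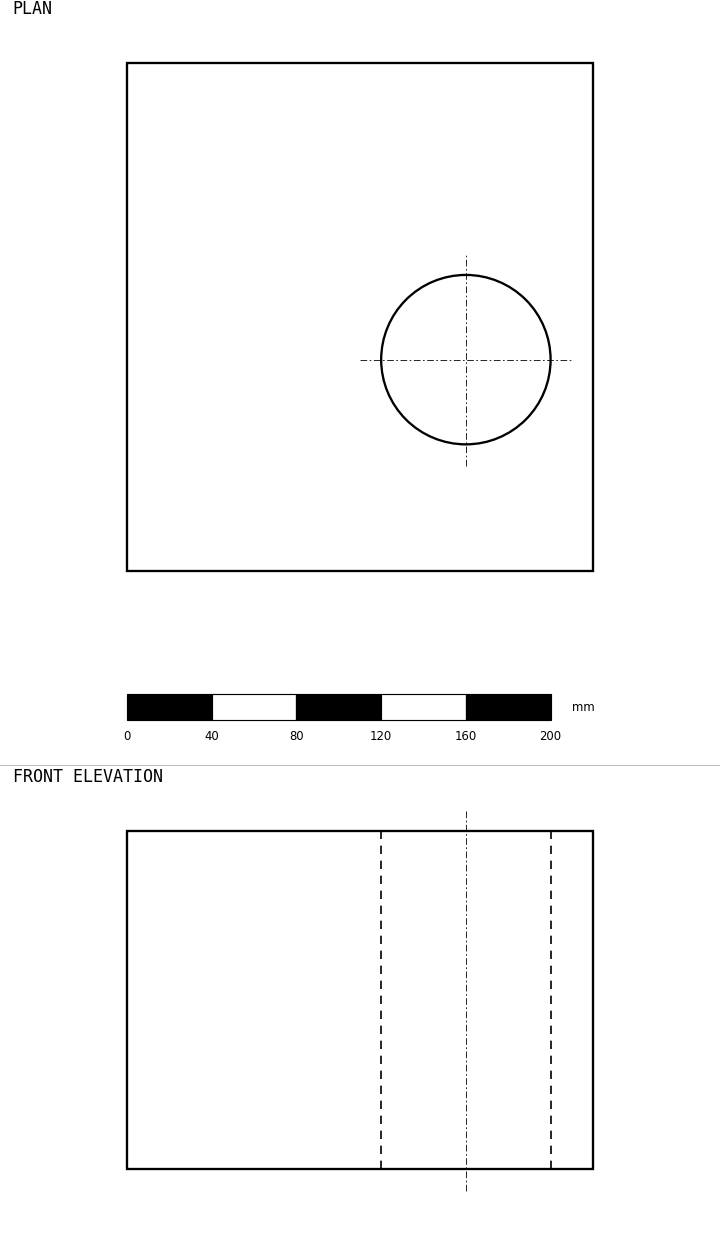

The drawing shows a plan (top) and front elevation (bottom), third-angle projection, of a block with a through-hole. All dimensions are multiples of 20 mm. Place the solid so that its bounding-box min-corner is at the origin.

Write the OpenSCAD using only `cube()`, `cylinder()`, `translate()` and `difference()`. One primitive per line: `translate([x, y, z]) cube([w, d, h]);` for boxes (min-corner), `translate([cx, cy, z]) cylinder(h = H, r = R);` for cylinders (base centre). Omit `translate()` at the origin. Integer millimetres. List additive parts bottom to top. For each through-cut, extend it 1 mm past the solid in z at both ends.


difference() {
  cube([220, 240, 160]);
  translate([160, 100, -1]) cylinder(h = 162, r = 40);
}


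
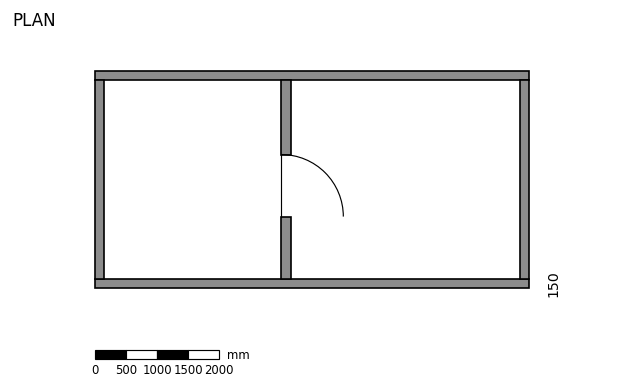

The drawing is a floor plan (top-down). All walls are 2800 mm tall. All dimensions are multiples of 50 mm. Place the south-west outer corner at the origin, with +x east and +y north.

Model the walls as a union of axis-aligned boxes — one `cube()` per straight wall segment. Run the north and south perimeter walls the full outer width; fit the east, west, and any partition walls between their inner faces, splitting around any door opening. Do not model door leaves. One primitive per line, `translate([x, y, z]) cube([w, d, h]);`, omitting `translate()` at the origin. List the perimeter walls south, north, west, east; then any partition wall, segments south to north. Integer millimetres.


cube([7000, 150, 2800]);
translate([0, 3350, 0]) cube([7000, 150, 2800]);
translate([0, 150, 0]) cube([150, 3200, 2800]);
translate([6850, 150, 0]) cube([150, 3200, 2800]);
translate([3000, 150, 0]) cube([150, 1000, 2800]);
translate([3000, 2150, 0]) cube([150, 1200, 2800]);


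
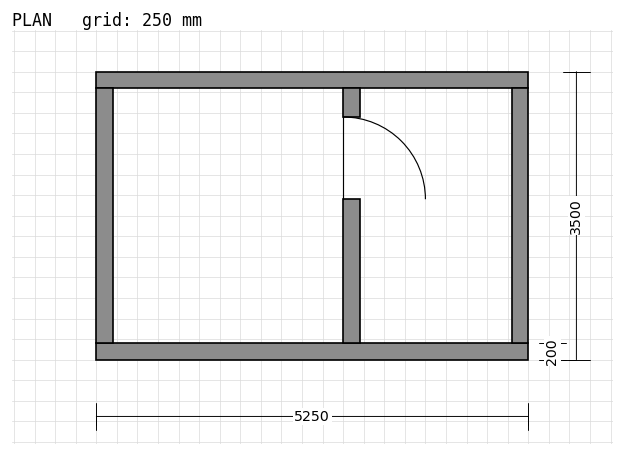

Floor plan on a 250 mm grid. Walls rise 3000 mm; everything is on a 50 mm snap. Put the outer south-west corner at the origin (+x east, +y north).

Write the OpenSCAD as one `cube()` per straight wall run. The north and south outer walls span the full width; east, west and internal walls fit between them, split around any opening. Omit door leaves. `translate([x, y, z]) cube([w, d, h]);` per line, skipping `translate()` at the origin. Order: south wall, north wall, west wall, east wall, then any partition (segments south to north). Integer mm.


cube([5250, 200, 3000]);
translate([0, 3300, 0]) cube([5250, 200, 3000]);
translate([0, 200, 0]) cube([200, 3100, 3000]);
translate([5050, 200, 0]) cube([200, 3100, 3000]);
translate([3000, 200, 0]) cube([200, 1750, 3000]);
translate([3000, 2950, 0]) cube([200, 350, 3000]);


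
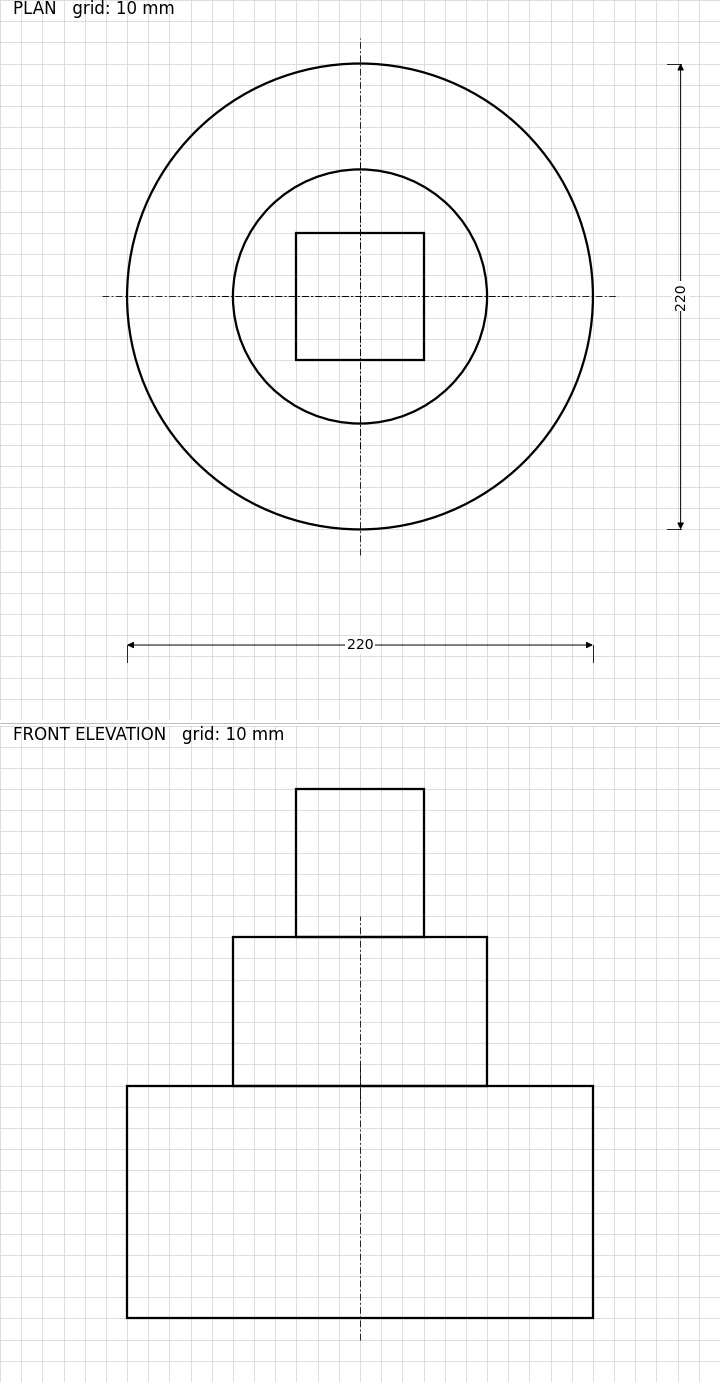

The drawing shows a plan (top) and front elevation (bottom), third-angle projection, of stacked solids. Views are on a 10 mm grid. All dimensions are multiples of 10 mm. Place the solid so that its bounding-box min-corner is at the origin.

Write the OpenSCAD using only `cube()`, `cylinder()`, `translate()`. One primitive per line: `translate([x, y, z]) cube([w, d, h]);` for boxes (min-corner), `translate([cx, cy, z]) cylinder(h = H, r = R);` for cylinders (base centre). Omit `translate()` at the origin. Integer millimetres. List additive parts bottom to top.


translate([110, 110, 0]) cylinder(h = 110, r = 110);
translate([110, 110, 110]) cylinder(h = 70, r = 60);
translate([80, 80, 180]) cube([60, 60, 70]);
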